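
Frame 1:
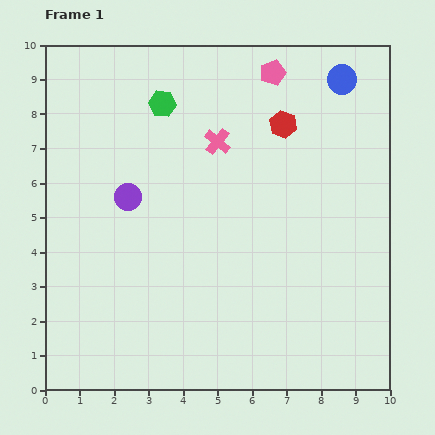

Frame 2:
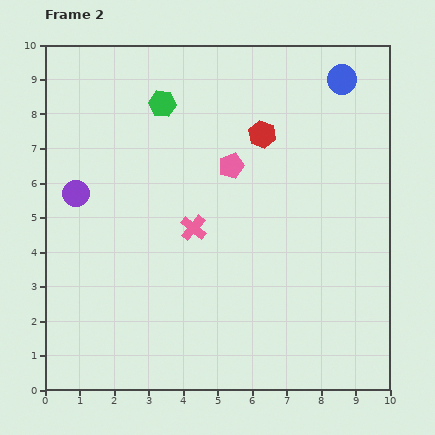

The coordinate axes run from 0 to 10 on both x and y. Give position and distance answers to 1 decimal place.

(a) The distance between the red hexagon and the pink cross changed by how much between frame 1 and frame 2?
+1.4

Distance in frame 1: 2.0. Distance in frame 2: 3.4.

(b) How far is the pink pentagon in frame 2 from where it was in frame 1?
3.0

The pink pentagon moved from (6.6, 9.2) to (5.4, 6.5), a distance of √(1.2² + 2.7²) ≈ 3.0.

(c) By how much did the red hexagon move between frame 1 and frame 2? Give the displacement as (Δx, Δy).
(-0.6, -0.3)

The red hexagon was at (6.9, 7.7) in frame 1 and (6.3, 7.4) in frame 2.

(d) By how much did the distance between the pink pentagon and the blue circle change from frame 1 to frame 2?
+2.1

Distance in frame 1: 2.0. Distance in frame 2: 4.1.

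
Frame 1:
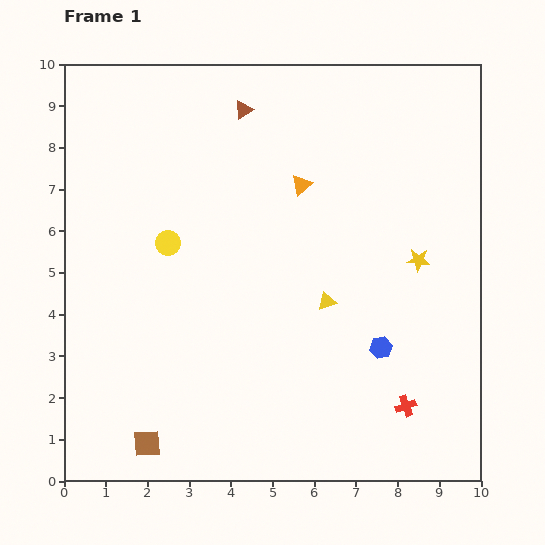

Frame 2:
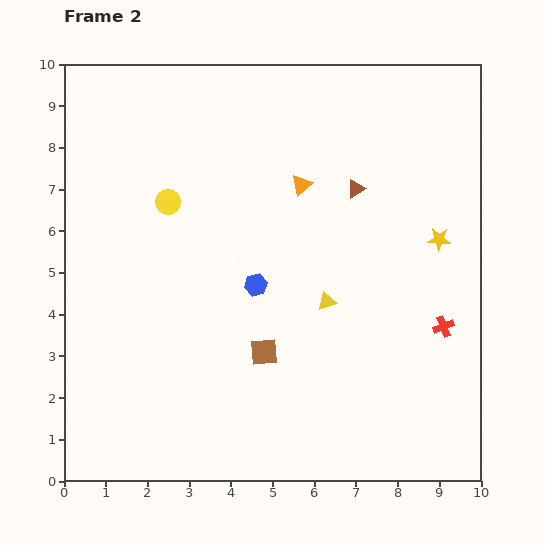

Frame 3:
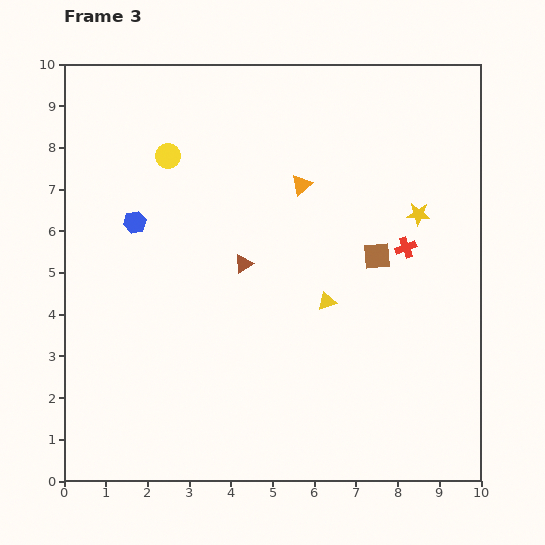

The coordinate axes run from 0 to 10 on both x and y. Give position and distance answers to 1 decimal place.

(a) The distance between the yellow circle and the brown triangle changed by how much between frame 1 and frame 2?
+0.8

Distance in frame 1: 3.7. Distance in frame 2: 4.5.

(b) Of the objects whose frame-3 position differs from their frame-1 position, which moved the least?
the yellow star

(moved 1.1)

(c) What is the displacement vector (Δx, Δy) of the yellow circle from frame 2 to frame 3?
(0.0, 1.1)

The yellow circle was at (2.5, 6.7) in frame 2 and (2.5, 7.8) in frame 3.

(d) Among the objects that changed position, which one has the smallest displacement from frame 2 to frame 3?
the yellow star

(moved 0.8)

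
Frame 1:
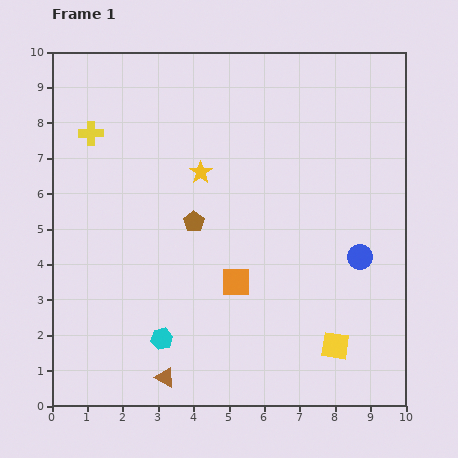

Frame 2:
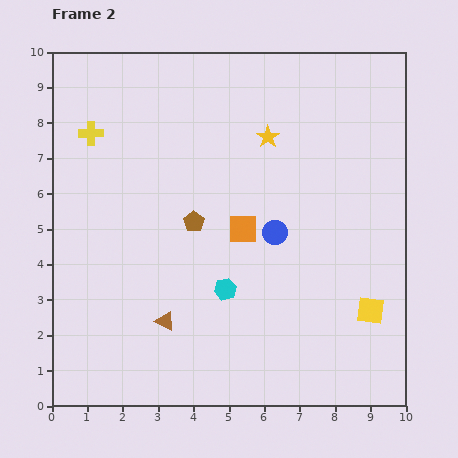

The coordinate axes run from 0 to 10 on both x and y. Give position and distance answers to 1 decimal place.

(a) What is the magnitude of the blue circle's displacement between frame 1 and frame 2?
2.5

The blue circle moved from (8.7, 4.2) to (6.3, 4.9), a distance of √(2.4² + 0.7²) ≈ 2.5.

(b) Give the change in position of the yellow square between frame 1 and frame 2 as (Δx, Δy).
(1.0, 1.0)

The yellow square was at (8.0, 1.7) in frame 1 and (9.0, 2.7) in frame 2.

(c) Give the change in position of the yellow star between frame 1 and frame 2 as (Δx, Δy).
(1.9, 1.0)

The yellow star was at (4.2, 6.6) in frame 1 and (6.1, 7.6) in frame 2.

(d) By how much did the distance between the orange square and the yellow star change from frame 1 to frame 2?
-0.6

Distance in frame 1: 3.3. Distance in frame 2: 2.7.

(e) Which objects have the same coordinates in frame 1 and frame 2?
the brown pentagon, the yellow cross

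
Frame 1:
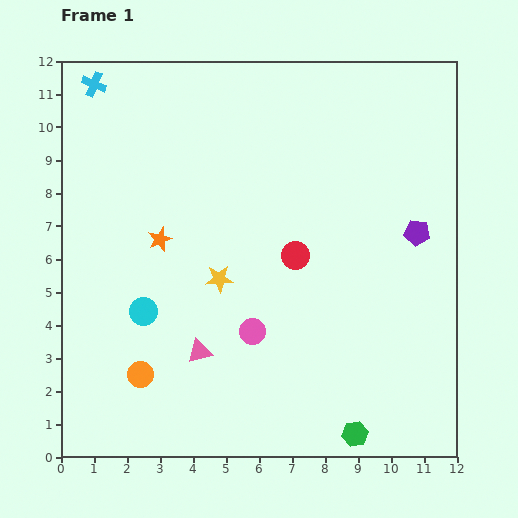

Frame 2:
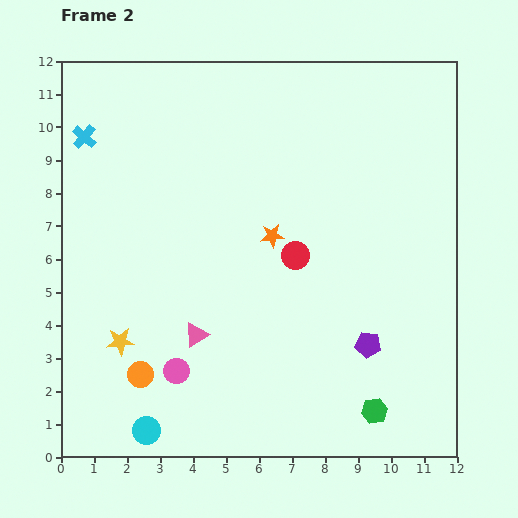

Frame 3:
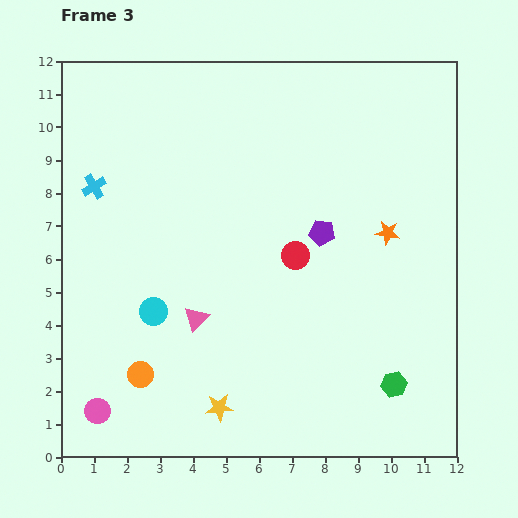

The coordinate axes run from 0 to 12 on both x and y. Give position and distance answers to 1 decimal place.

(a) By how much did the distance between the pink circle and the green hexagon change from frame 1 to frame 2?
+1.7

Distance in frame 1: 4.4. Distance in frame 2: 6.1.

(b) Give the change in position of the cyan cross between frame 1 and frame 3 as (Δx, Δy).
(0.0, -3.1)

The cyan cross was at (1.0, 11.3) in frame 1 and (1.0, 8.2) in frame 3.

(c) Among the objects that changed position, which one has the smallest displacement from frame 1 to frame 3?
the cyan circle

(moved 0.3)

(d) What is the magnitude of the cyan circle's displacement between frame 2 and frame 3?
3.6

The cyan circle moved from (2.6, 0.8) to (2.8, 4.4), a distance of √(0.2² + 3.6²) ≈ 3.6.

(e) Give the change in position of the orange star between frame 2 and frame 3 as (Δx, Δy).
(3.5, 0.1)

The orange star was at (6.4, 6.7) in frame 2 and (9.9, 6.8) in frame 3.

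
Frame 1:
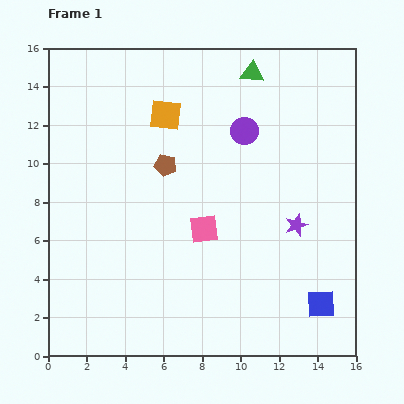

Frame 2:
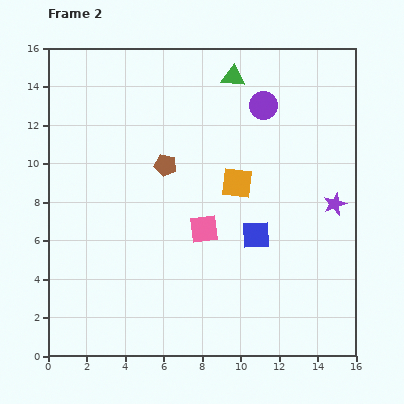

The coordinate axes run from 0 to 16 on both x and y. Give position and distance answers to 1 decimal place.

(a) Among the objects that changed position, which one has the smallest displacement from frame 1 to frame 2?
the green triangle

(moved 1.0)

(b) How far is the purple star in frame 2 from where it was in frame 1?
2.3

The purple star moved from (12.9, 6.8) to (14.9, 7.9), a distance of √(2.0² + 1.1²) ≈ 2.3.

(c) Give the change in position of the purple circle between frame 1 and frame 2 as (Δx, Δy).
(1.0, 1.3)

The purple circle was at (10.2, 11.7) in frame 1 and (11.2, 13.0) in frame 2.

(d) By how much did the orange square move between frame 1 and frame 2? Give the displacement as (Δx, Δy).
(3.7, -3.5)

The orange square was at (6.1, 12.5) in frame 1 and (9.8, 9.0) in frame 2.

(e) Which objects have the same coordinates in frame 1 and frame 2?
the brown pentagon, the pink square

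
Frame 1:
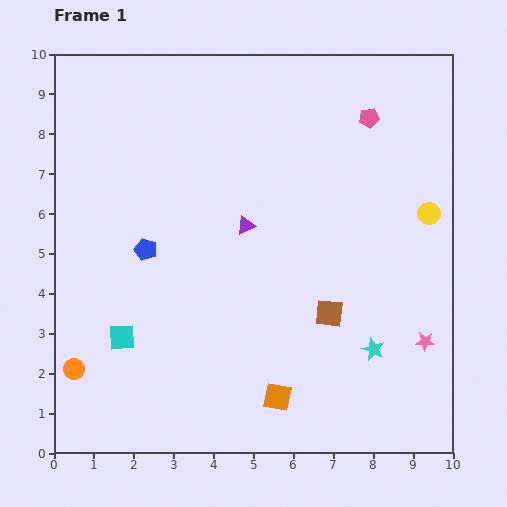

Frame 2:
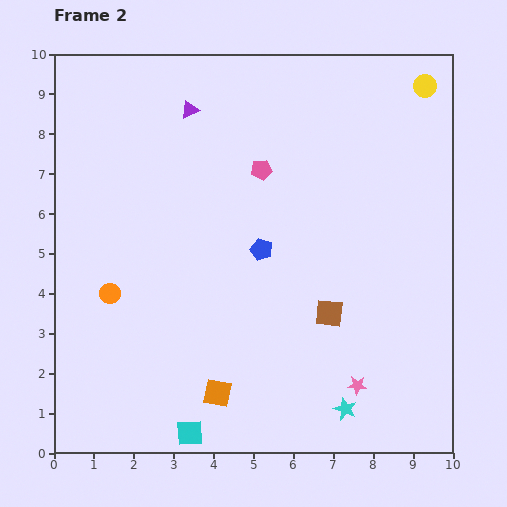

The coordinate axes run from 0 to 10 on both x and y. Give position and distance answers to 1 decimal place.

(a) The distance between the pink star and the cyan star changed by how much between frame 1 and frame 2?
-0.6

Distance in frame 1: 1.3. Distance in frame 2: 0.7.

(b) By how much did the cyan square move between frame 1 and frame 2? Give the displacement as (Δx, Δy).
(1.7, -2.4)

The cyan square was at (1.7, 2.9) in frame 1 and (3.4, 0.5) in frame 2.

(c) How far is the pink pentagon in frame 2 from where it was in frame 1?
3.0

The pink pentagon moved from (7.9, 8.4) to (5.2, 7.1), a distance of √(2.7² + 1.3²) ≈ 3.0.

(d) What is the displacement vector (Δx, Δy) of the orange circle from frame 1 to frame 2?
(0.9, 1.9)

The orange circle was at (0.5, 2.1) in frame 1 and (1.4, 4.0) in frame 2.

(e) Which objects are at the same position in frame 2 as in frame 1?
the brown square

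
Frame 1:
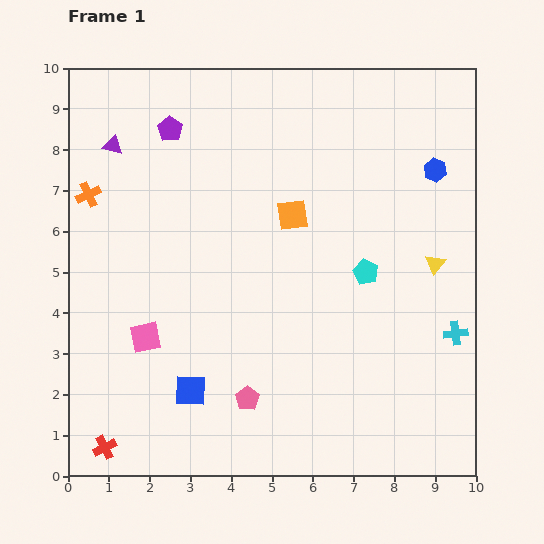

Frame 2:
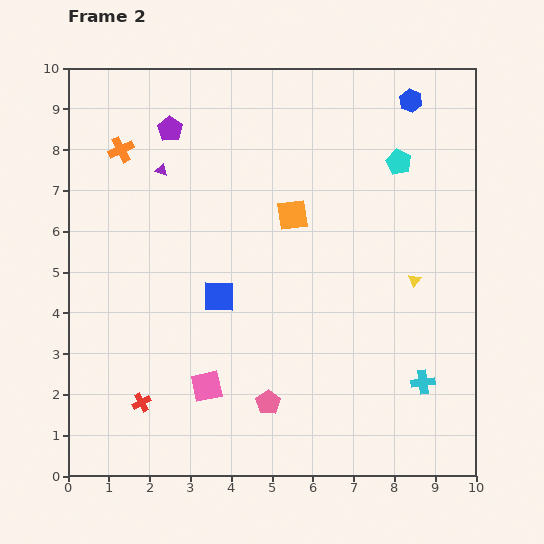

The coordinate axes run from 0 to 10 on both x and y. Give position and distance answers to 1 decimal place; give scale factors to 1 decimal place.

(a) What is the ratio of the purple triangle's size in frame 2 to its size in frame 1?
0.6×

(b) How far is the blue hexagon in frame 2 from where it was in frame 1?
1.8

The blue hexagon moved from (9.0, 7.5) to (8.4, 9.2), a distance of √(0.6² + 1.7²) ≈ 1.8.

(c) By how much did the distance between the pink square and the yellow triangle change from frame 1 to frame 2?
-1.6

Distance in frame 1: 7.3. Distance in frame 2: 5.7.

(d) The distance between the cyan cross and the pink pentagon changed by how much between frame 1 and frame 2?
-1.5

Distance in frame 1: 5.3. Distance in frame 2: 3.8.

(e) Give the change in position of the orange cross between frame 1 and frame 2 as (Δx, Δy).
(0.8, 1.1)

The orange cross was at (0.5, 6.9) in frame 1 and (1.3, 8.0) in frame 2.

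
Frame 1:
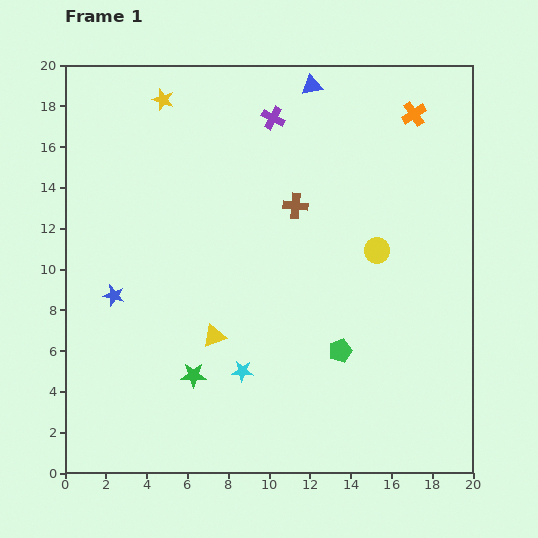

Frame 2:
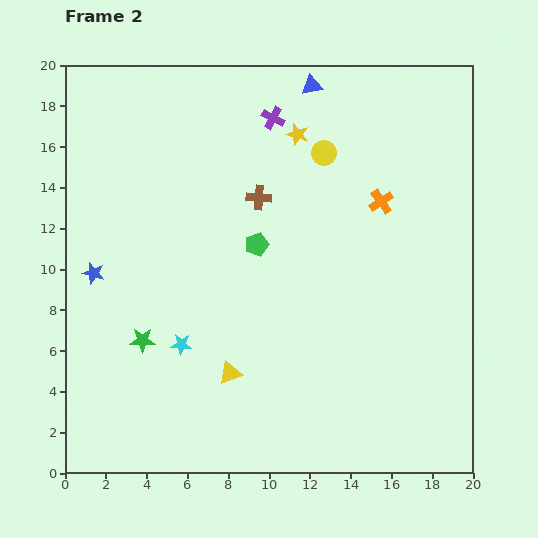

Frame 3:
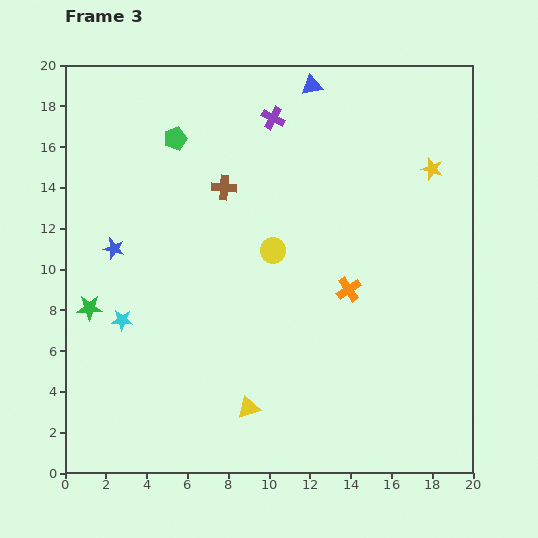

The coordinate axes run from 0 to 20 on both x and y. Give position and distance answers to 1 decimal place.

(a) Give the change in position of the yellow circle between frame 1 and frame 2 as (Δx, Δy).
(-2.6, 4.8)

The yellow circle was at (15.3, 10.9) in frame 1 and (12.7, 15.7) in frame 2.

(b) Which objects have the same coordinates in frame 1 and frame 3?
the blue triangle, the purple cross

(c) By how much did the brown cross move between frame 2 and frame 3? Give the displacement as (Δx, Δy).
(-1.7, 0.5)

The brown cross was at (9.5, 13.5) in frame 2 and (7.8, 14.0) in frame 3.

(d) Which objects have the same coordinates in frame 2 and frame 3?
the blue triangle, the purple cross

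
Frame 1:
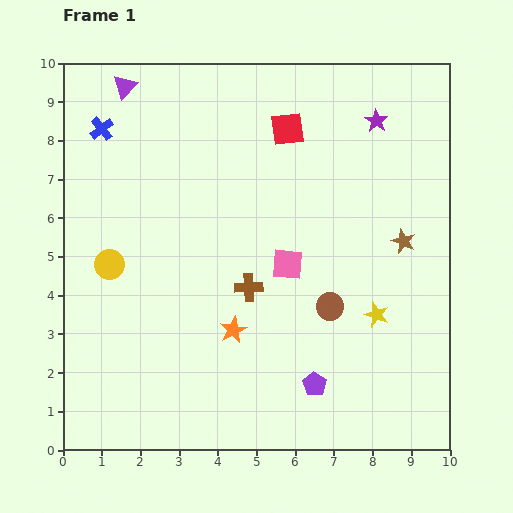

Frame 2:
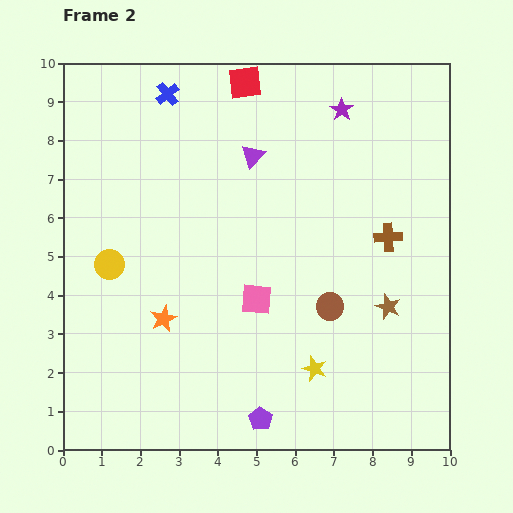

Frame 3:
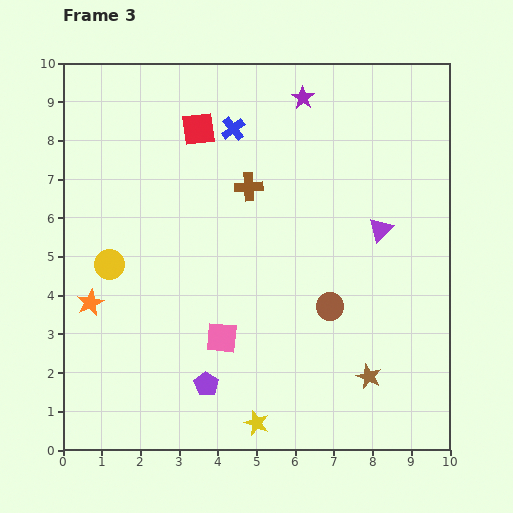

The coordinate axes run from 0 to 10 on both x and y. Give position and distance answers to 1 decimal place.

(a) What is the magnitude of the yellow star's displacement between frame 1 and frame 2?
2.1

The yellow star moved from (8.1, 3.5) to (6.5, 2.1), a distance of √(1.6² + 1.4²) ≈ 2.1.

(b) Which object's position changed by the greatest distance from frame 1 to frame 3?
the purple triangle

(moved 7.6; next 4.2)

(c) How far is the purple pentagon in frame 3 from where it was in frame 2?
1.7

The purple pentagon moved from (5.1, 0.8) to (3.7, 1.7), a distance of √(1.4² + 0.9²) ≈ 1.7.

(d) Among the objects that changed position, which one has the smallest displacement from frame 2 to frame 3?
the purple star

(moved 1.0)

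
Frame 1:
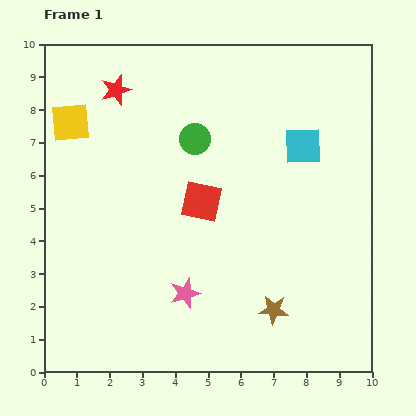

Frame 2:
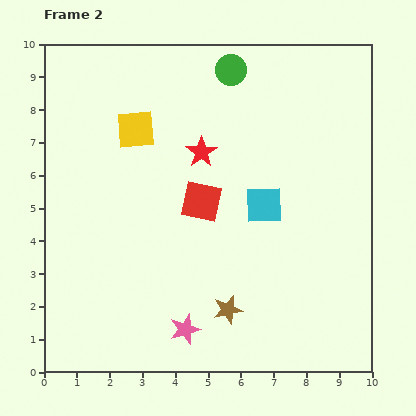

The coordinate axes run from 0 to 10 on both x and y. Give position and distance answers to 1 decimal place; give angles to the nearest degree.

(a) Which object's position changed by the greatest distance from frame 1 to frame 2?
the red star

(moved 3.2; next 2.4)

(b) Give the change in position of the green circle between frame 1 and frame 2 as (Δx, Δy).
(1.1, 2.1)

The green circle was at (4.6, 7.1) in frame 1 and (5.7, 9.2) in frame 2.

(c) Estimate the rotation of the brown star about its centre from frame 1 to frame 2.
17° counter-clockwise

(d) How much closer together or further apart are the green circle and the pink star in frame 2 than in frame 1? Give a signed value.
+3.3

Distance in frame 1: 4.7. Distance in frame 2: 8.0.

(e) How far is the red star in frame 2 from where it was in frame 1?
3.2

The red star moved from (2.2, 8.6) to (4.8, 6.7), a distance of √(2.6² + 1.9²) ≈ 3.2.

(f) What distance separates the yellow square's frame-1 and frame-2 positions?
2.0

The yellow square moved from (0.8, 7.6) to (2.8, 7.4), a distance of √(2.0² + 0.2²) ≈ 2.0.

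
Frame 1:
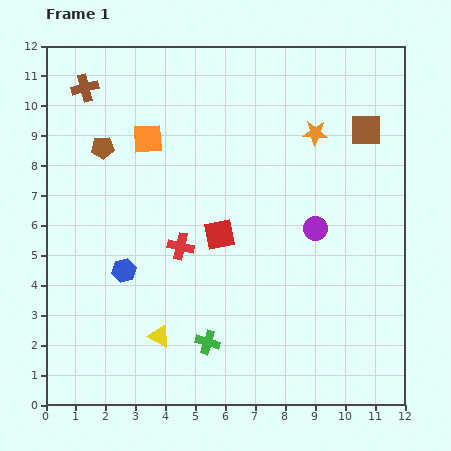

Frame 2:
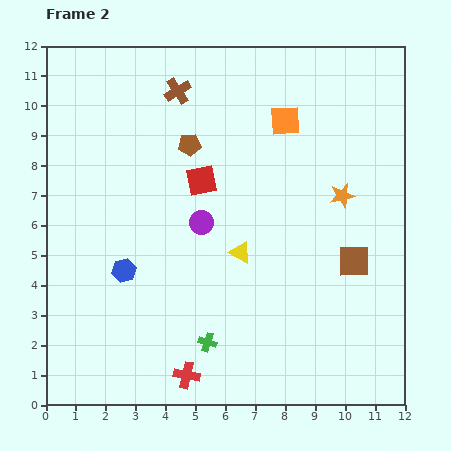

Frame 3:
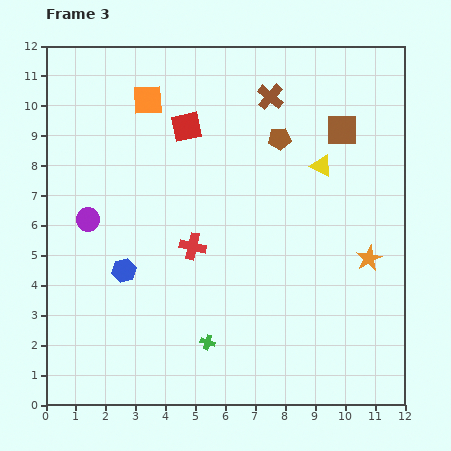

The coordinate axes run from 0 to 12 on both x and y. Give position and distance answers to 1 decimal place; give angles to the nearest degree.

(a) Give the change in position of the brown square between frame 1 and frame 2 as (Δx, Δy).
(-0.4, -4.4)

The brown square was at (10.7, 9.2) in frame 1 and (10.3, 4.8) in frame 2.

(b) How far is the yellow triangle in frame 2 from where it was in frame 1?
3.9

The yellow triangle moved from (3.8, 2.3) to (6.5, 5.1), a distance of √(2.7² + 2.8²) ≈ 3.9.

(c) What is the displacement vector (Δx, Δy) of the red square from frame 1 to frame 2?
(-0.6, 1.8)

The red square was at (5.8, 5.7) in frame 1 and (5.2, 7.5) in frame 2.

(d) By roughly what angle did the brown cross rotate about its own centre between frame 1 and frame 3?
36° counter-clockwise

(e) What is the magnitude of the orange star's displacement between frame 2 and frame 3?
2.3

The orange star moved from (9.9, 7.0) to (10.8, 4.9), a distance of √(0.9² + 2.1²) ≈ 2.3.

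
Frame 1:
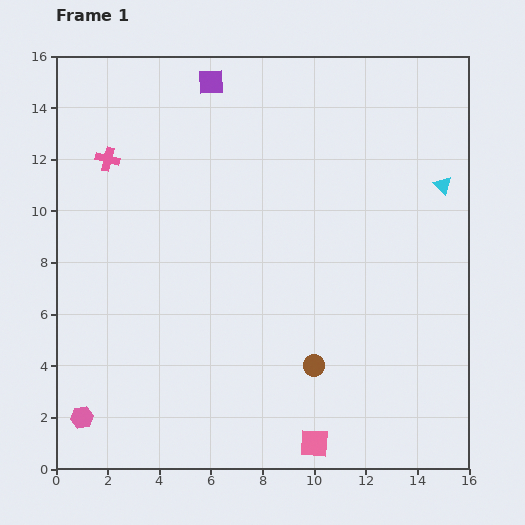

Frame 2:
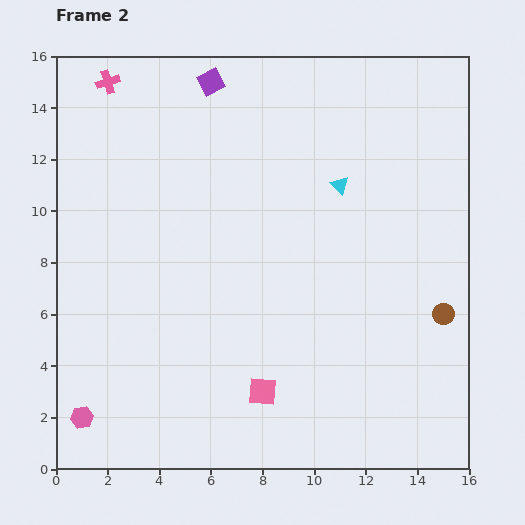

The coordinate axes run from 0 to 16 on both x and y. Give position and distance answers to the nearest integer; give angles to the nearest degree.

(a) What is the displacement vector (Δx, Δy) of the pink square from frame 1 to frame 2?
(-2, 2)

The pink square was at (10, 1) in frame 1 and (8, 3) in frame 2.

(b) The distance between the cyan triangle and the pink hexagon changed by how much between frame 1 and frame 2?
-4

Distance in frame 1: 17. Distance in frame 2: 13.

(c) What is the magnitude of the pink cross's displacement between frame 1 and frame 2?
3

The pink cross moved from (2, 12) to (2, 15), a distance of √(0² + 3²) ≈ 3.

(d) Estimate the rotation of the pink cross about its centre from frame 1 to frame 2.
32° counter-clockwise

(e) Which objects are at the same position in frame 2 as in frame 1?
the purple square, the pink hexagon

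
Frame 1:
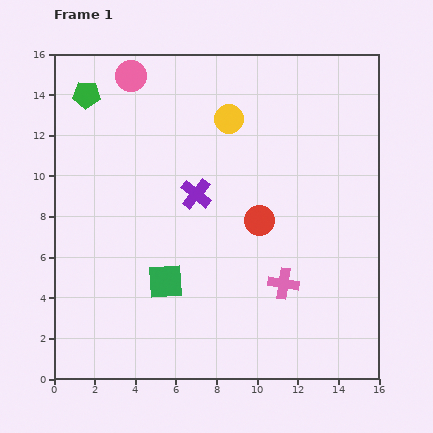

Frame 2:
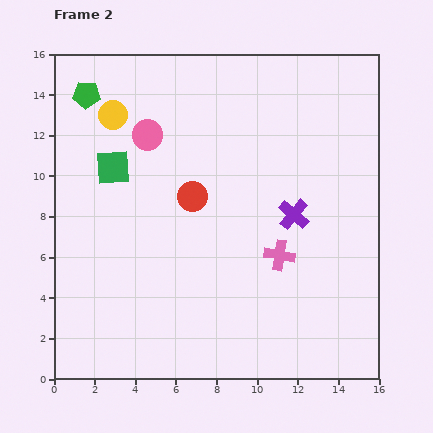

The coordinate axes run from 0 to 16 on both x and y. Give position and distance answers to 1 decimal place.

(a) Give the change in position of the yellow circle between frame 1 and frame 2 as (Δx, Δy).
(-5.7, 0.2)

The yellow circle was at (8.6, 12.8) in frame 1 and (2.9, 13.0) in frame 2.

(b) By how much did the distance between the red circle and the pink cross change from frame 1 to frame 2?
+1.9

Distance in frame 1: 3.3. Distance in frame 2: 5.2.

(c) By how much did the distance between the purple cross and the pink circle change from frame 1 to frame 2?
+1.6

Distance in frame 1: 6.6. Distance in frame 2: 8.2.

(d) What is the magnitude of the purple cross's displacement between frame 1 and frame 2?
4.9

The purple cross moved from (7.0, 9.1) to (11.8, 8.1), a distance of √(4.8² + 1.0²) ≈ 4.9.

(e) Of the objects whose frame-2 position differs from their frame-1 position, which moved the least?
the pink cross

(moved 1.4)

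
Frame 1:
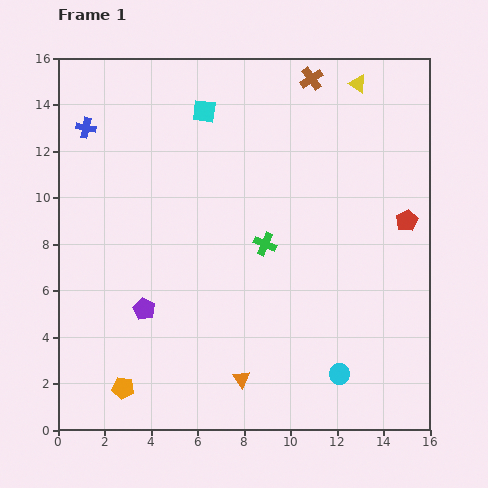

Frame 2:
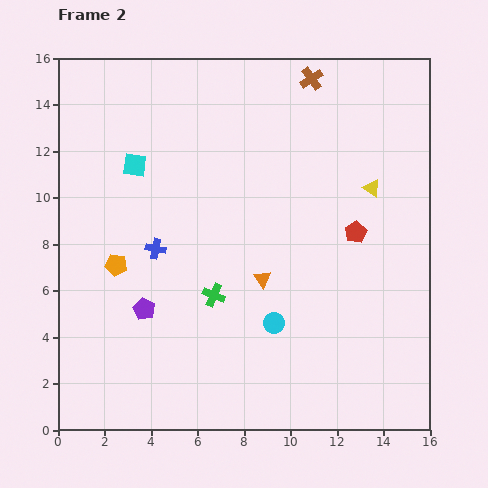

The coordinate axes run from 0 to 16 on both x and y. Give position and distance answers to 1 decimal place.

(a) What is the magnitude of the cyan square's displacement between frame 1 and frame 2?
3.8

The cyan square moved from (6.3, 13.7) to (3.3, 11.4), a distance of √(3.0² + 2.3²) ≈ 3.8.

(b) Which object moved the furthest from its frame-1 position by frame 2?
the blue cross

(moved 6.0; next 5.3)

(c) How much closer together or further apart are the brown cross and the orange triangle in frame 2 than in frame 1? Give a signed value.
-4.3

Distance in frame 1: 13.2. Distance in frame 2: 8.9.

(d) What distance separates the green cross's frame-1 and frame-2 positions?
3.1

The green cross moved from (8.9, 8.0) to (6.7, 5.8), a distance of √(2.2² + 2.2²) ≈ 3.1.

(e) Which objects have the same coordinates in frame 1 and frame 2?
the purple pentagon, the brown cross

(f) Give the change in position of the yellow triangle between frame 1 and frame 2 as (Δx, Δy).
(0.6, -4.5)

The yellow triangle was at (12.9, 14.9) in frame 1 and (13.5, 10.4) in frame 2.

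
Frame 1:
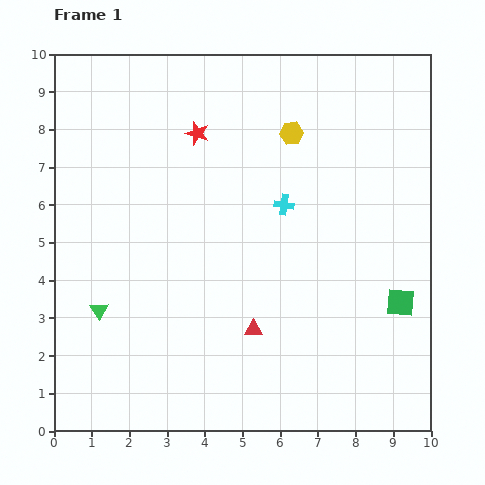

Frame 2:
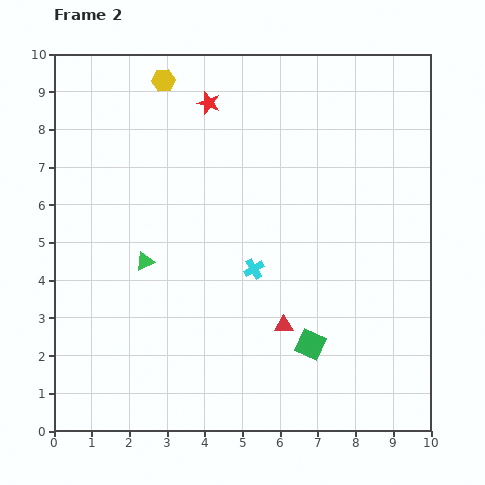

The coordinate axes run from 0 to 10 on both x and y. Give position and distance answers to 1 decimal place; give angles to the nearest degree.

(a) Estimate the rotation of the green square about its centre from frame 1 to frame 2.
20° clockwise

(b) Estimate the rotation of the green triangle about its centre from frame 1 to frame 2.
38° clockwise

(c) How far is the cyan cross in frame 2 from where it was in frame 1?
1.9

The cyan cross moved from (6.1, 6.0) to (5.3, 4.3), a distance of √(0.8² + 1.7²) ≈ 1.9.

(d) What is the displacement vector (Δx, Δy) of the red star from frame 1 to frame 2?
(0.3, 0.8)

The red star was at (3.8, 7.9) in frame 1 and (4.1, 8.7) in frame 2.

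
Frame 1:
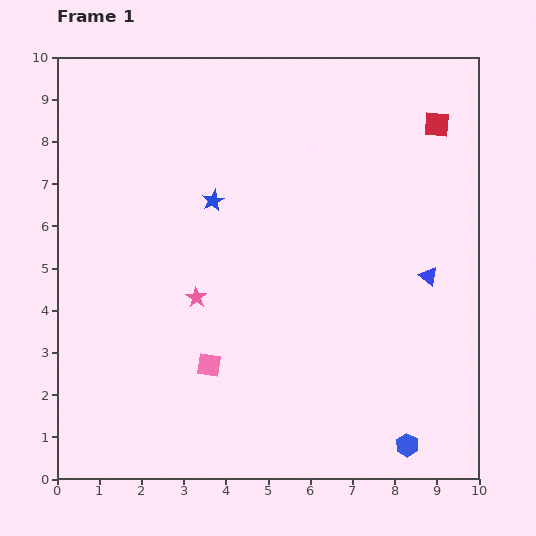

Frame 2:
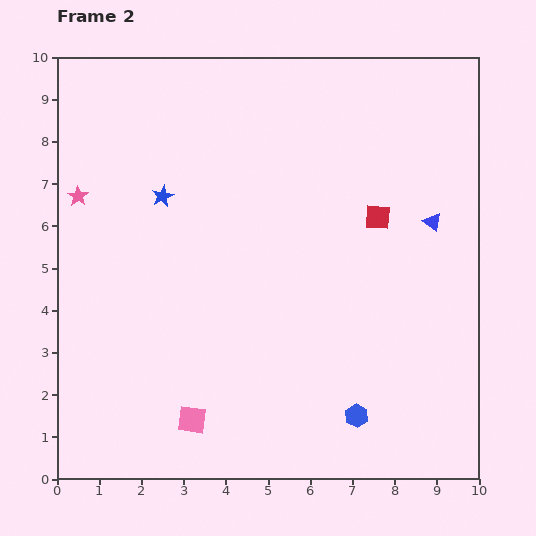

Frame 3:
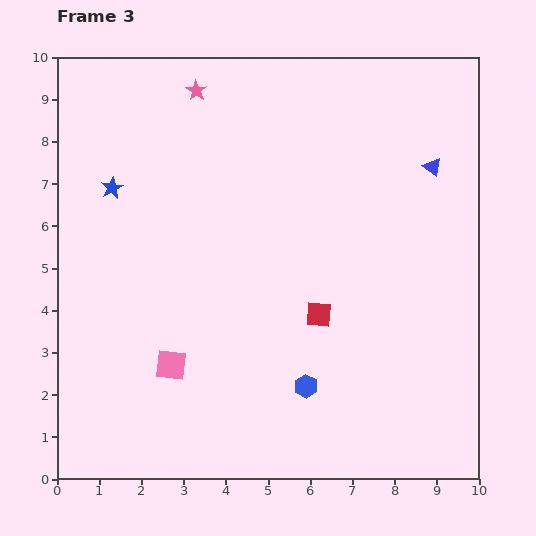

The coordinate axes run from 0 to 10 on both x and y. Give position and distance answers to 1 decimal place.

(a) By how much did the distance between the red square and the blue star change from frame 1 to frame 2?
-0.5

Distance in frame 1: 5.6. Distance in frame 2: 5.1.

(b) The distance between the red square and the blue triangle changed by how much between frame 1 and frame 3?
+0.8

Distance in frame 1: 3.6. Distance in frame 3: 4.4.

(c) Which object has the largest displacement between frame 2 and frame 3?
the pink star

(moved 3.8; next 2.7)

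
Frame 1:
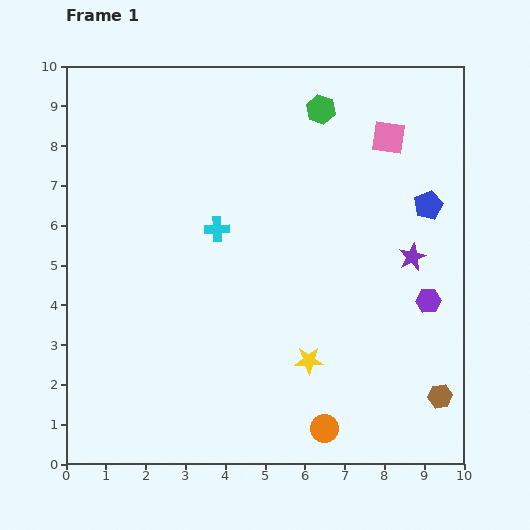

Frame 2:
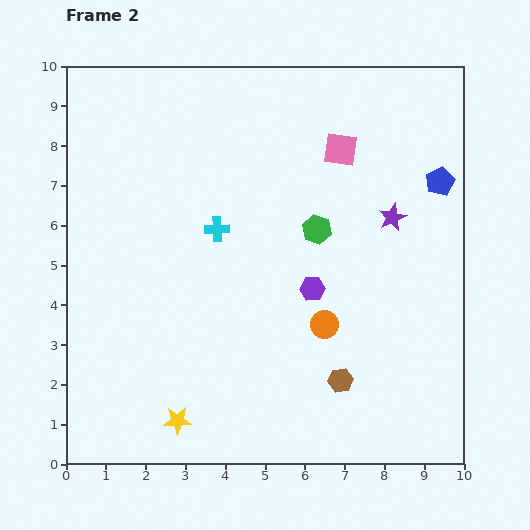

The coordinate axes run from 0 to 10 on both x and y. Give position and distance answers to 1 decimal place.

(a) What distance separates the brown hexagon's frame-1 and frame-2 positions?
2.5

The brown hexagon moved from (9.4, 1.7) to (6.9, 2.1), a distance of √(2.5² + 0.4²) ≈ 2.5.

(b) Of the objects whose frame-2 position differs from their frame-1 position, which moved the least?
the blue pentagon

(moved 0.7)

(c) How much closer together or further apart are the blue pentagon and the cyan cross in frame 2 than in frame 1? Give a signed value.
+0.4

Distance in frame 1: 5.3. Distance in frame 2: 5.7.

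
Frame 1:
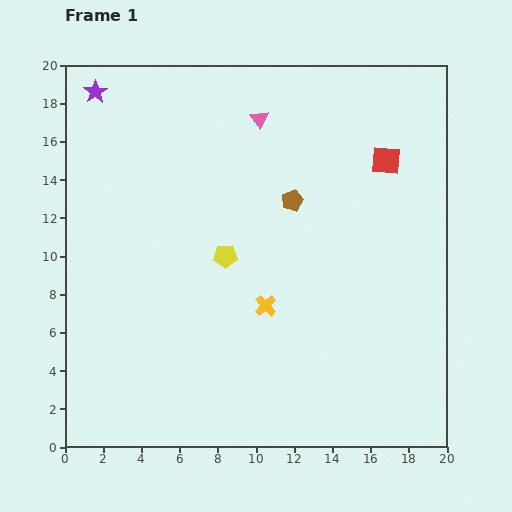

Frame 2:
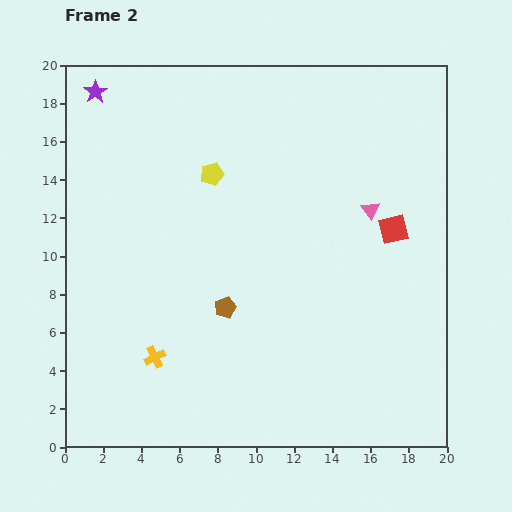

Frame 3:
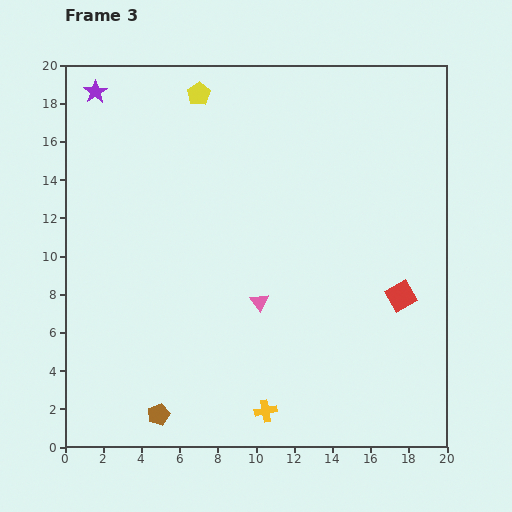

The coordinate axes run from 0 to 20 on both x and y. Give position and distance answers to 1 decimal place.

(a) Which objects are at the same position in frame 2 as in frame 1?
the purple star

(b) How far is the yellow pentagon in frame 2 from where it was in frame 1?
4.4

The yellow pentagon moved from (8.4, 10.0) to (7.7, 14.3), a distance of √(0.7² + 4.3²) ≈ 4.4.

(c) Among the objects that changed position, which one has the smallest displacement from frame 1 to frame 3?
the yellow cross

(moved 5.5)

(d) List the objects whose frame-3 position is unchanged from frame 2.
the purple star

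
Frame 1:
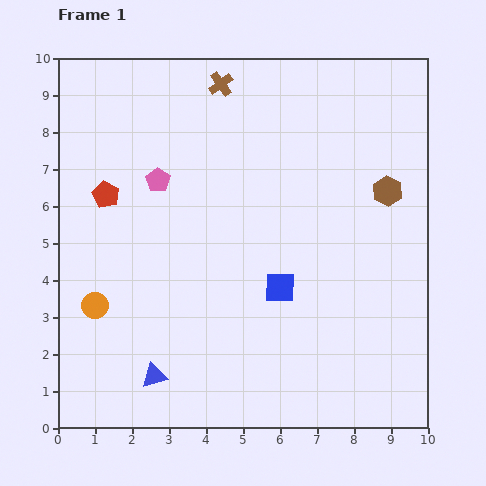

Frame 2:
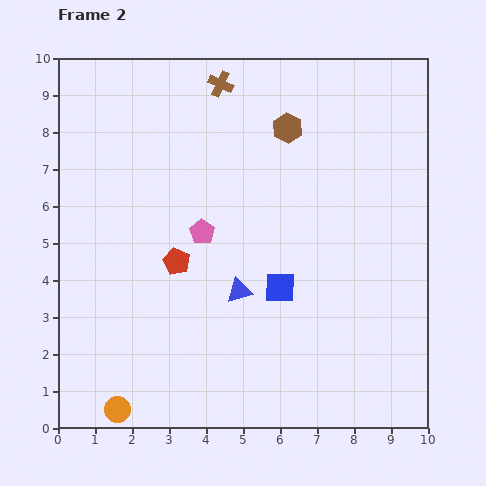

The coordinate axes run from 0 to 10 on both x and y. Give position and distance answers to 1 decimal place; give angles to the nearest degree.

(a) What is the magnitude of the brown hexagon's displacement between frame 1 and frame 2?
3.2

The brown hexagon moved from (8.9, 6.4) to (6.2, 8.1), a distance of √(2.7² + 1.7²) ≈ 3.2.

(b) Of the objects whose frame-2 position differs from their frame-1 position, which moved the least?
the pink pentagon

(moved 1.8)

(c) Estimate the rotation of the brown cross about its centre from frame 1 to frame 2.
29° counter-clockwise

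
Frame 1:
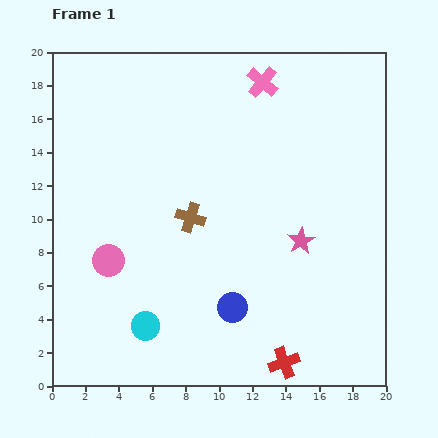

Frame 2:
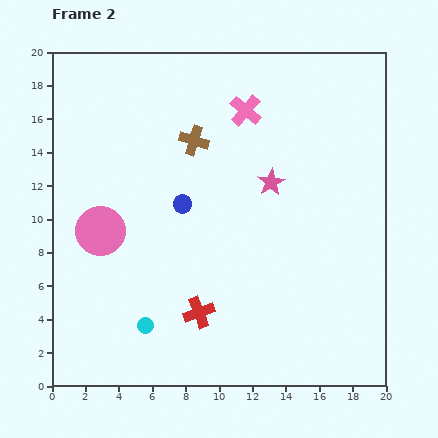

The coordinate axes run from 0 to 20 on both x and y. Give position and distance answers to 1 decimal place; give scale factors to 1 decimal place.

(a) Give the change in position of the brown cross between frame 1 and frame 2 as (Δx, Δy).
(0.2, 4.6)

The brown cross was at (8.3, 10.1) in frame 1 and (8.5, 14.7) in frame 2.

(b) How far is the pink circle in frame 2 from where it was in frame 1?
1.9

The pink circle moved from (3.4, 7.5) to (2.9, 9.3), a distance of √(0.5² + 1.8²) ≈ 1.9.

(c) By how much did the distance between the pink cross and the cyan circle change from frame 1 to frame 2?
-2.0

Distance in frame 1: 16.2. Distance in frame 2: 14.2.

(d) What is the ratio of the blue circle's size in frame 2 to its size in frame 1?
0.6×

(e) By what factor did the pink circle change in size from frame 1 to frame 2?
1.5×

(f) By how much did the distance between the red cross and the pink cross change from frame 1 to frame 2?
-4.5

Distance in frame 1: 16.9. Distance in frame 2: 12.4.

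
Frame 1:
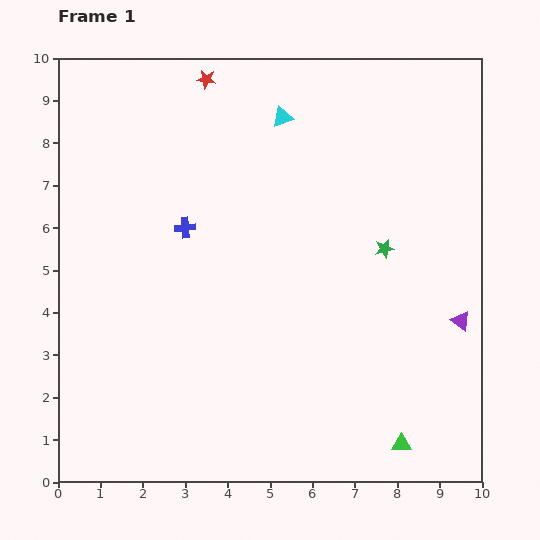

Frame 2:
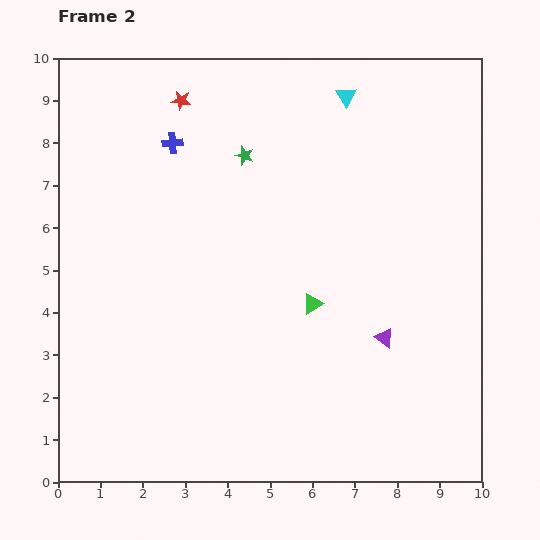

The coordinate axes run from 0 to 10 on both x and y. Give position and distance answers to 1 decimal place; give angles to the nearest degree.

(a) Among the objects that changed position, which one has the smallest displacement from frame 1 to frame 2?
the red star

(moved 0.8)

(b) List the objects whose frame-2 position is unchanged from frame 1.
none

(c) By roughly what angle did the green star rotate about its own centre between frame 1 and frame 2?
31° clockwise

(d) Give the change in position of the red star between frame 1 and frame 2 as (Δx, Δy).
(-0.6, -0.5)

The red star was at (3.5, 9.5) in frame 1 and (2.9, 9.0) in frame 2.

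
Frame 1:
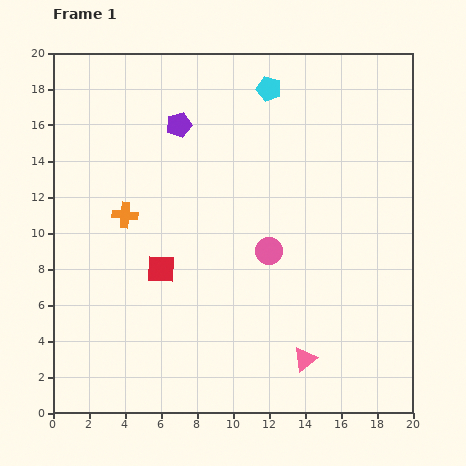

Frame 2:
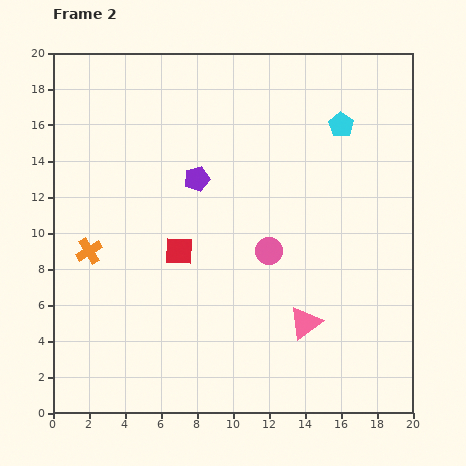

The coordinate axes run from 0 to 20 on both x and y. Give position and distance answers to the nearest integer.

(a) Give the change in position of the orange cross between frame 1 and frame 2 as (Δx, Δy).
(-2, -2)

The orange cross was at (4, 11) in frame 1 and (2, 9) in frame 2.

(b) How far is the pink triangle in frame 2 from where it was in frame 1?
2

The pink triangle moved from (14, 3) to (14, 5), a distance of √(0² + 2²) ≈ 2.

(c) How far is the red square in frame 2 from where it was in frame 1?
1

The red square moved from (6, 8) to (7, 9), a distance of √(1² + 1²) ≈ 1.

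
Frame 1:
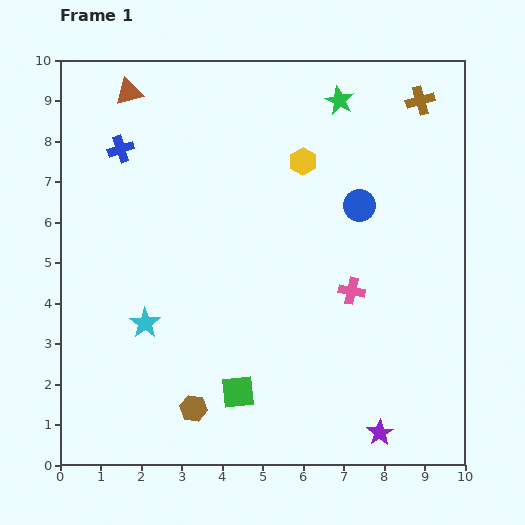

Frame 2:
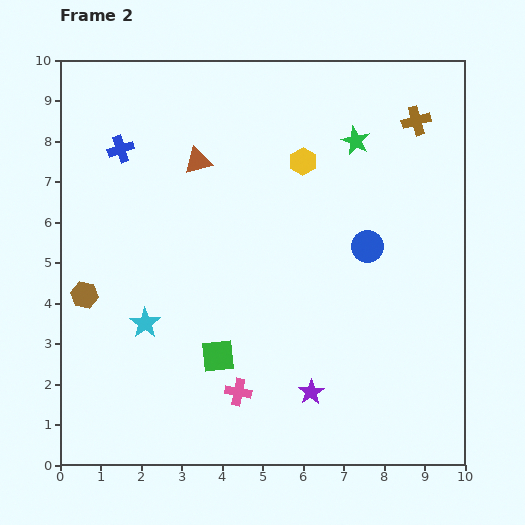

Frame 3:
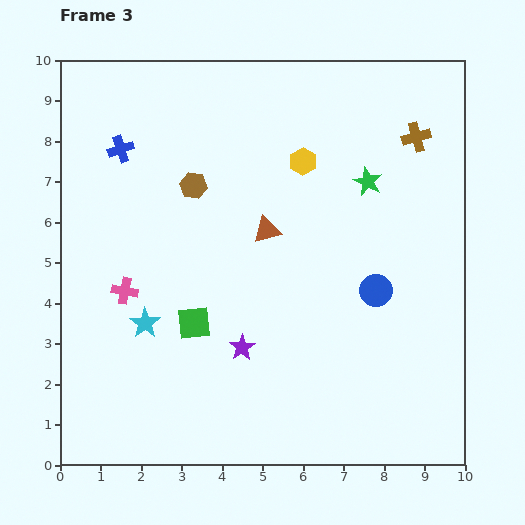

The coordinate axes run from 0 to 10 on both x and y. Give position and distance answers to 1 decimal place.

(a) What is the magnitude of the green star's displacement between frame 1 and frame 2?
1.1

The green star moved from (6.9, 9.0) to (7.3, 8.0), a distance of √(0.4² + 1.0²) ≈ 1.1.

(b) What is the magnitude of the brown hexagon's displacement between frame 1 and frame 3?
5.5

The brown hexagon moved from (3.3, 1.4) to (3.3, 6.9), a distance of √(0.0² + 5.5²) ≈ 5.5.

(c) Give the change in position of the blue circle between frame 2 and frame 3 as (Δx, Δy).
(0.2, -1.1)

The blue circle was at (7.6, 5.4) in frame 2 and (7.8, 4.3) in frame 3.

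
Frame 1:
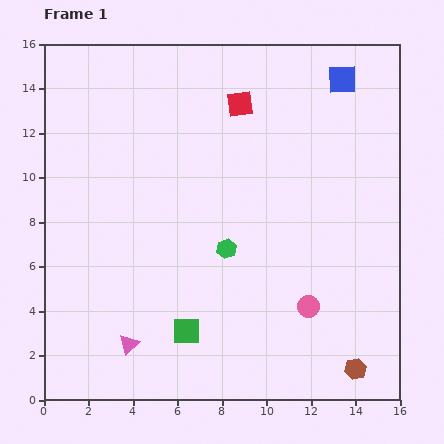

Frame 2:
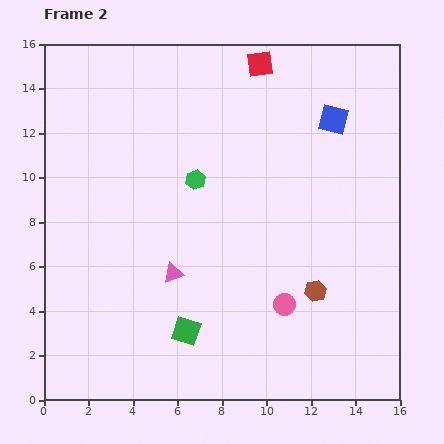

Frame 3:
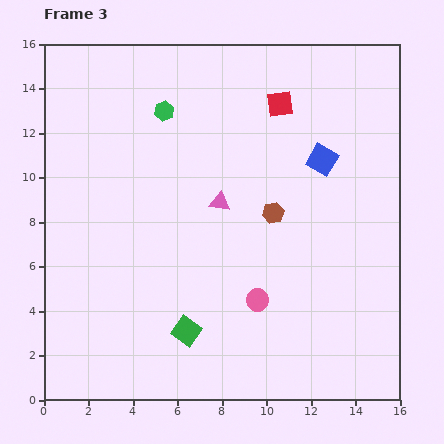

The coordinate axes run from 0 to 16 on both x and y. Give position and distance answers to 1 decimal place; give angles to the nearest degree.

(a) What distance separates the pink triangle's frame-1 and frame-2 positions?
3.8

The pink triangle moved from (3.8, 2.5) to (5.8, 5.7), a distance of √(2.0² + 3.2²) ≈ 3.8.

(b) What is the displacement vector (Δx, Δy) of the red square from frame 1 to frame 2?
(0.9, 1.8)

The red square was at (8.8, 13.3) in frame 1 and (9.7, 15.1) in frame 2.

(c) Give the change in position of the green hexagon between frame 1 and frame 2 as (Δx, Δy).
(-1.4, 3.1)

The green hexagon was at (8.2, 6.8) in frame 1 and (6.8, 9.9) in frame 2.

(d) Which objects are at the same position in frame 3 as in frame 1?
the green square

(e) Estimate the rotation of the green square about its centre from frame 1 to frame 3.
36° clockwise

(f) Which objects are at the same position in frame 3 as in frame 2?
the green square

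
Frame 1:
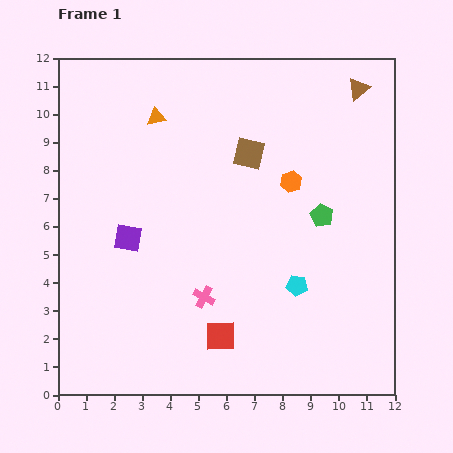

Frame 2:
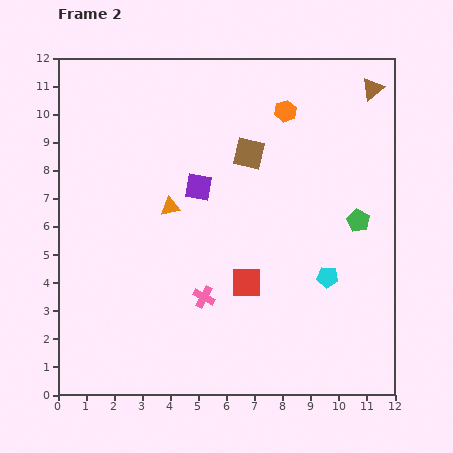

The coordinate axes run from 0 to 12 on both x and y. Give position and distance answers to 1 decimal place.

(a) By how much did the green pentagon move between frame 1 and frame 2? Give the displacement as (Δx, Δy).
(1.3, -0.2)

The green pentagon was at (9.4, 6.4) in frame 1 and (10.7, 6.2) in frame 2.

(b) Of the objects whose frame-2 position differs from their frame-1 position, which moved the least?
the brown triangle

(moved 0.5)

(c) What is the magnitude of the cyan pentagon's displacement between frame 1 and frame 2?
1.1

The cyan pentagon moved from (8.5, 3.9) to (9.6, 4.2), a distance of √(1.1² + 0.3²) ≈ 1.1.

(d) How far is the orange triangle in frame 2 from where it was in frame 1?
3.2

The orange triangle moved from (3.5, 9.9) to (4.0, 6.7), a distance of √(0.5² + 3.2²) ≈ 3.2.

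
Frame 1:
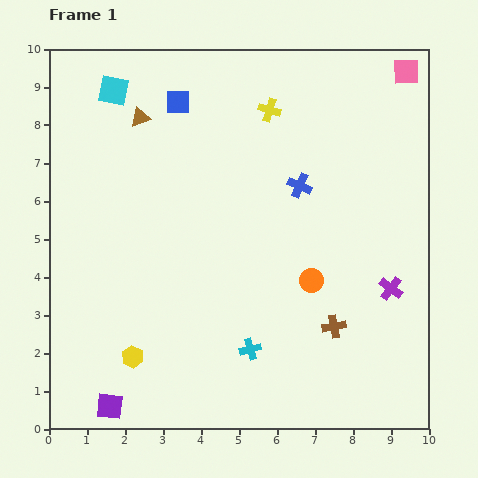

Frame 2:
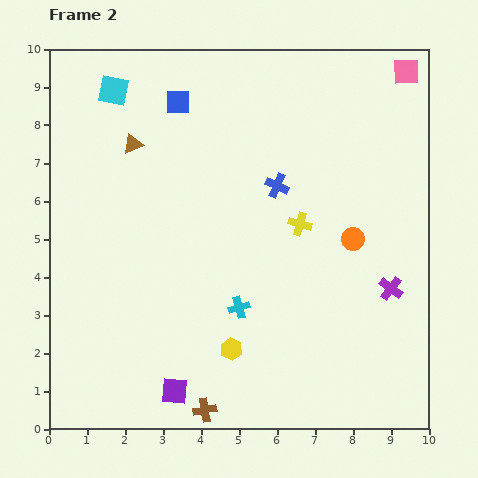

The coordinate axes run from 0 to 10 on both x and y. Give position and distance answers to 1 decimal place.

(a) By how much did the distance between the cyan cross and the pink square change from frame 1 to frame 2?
-0.8

Distance in frame 1: 8.4. Distance in frame 2: 7.6.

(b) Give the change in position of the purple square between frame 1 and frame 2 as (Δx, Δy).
(1.7, 0.4)

The purple square was at (1.6, 0.6) in frame 1 and (3.3, 1.0) in frame 2.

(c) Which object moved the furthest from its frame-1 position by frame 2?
the brown cross

(moved 4.0; next 3.1)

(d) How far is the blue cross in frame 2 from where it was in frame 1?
0.6

The blue cross moved from (6.6, 6.4) to (6.0, 6.4), a distance of √(0.6² + 0.0²) ≈ 0.6.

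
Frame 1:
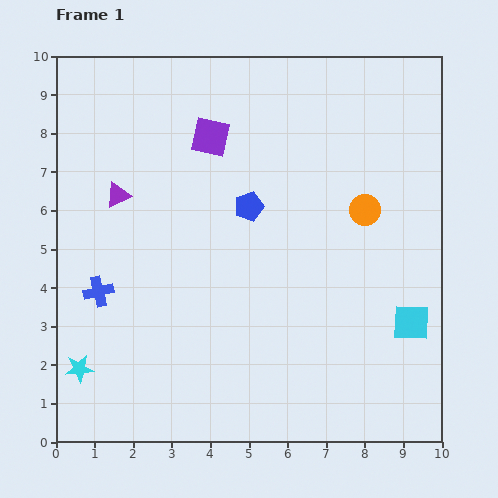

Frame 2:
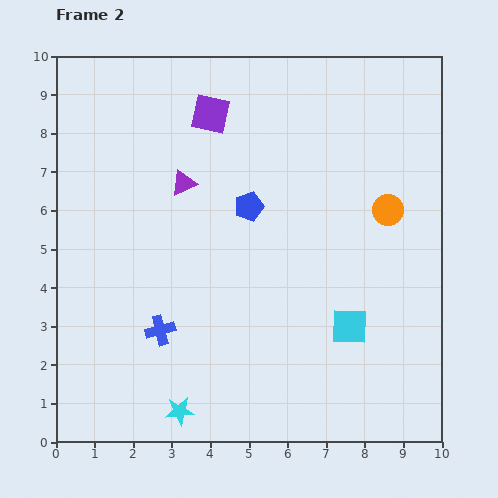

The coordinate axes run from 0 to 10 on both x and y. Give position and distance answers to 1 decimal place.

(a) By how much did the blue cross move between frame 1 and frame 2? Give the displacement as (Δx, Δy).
(1.6, -1.0)

The blue cross was at (1.1, 3.9) in frame 1 and (2.7, 2.9) in frame 2.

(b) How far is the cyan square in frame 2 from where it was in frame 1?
1.6

The cyan square moved from (9.2, 3.1) to (7.6, 3.0), a distance of √(1.6² + 0.1²) ≈ 1.6.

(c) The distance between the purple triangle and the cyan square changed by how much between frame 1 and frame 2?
-2.6

Distance in frame 1: 8.3. Distance in frame 2: 5.7.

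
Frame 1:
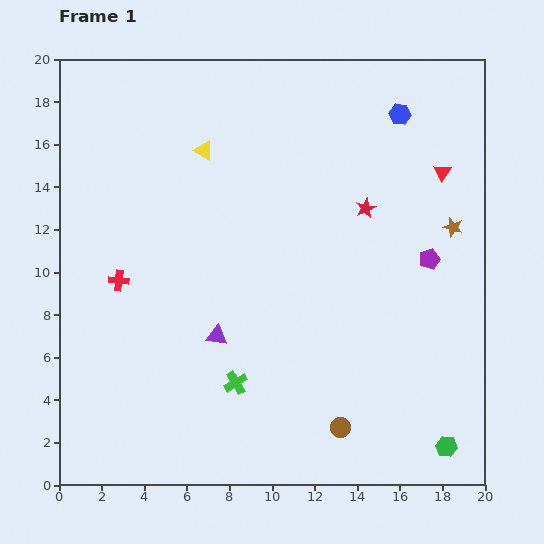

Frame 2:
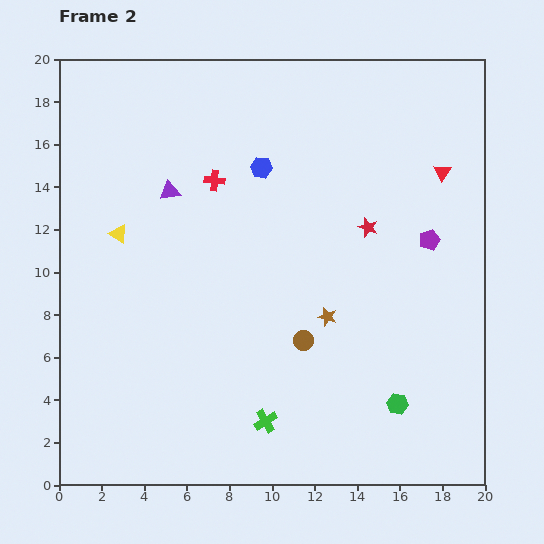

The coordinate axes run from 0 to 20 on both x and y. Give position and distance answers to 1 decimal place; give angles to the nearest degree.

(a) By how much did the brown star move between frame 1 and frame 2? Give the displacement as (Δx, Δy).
(-5.9, -4.2)

The brown star was at (18.5, 12.1) in frame 1 and (12.6, 7.9) in frame 2.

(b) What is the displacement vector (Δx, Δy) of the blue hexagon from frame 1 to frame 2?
(-6.5, -2.5)

The blue hexagon was at (16.0, 17.4) in frame 1 and (9.5, 14.9) in frame 2.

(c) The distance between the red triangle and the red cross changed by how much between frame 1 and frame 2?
-5.3

Distance in frame 1: 16.0. Distance in frame 2: 10.7.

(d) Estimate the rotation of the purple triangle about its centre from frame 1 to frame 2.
19° counter-clockwise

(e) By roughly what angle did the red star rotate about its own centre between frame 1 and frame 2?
27° counter-clockwise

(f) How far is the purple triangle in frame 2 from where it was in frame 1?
7.1

The purple triangle moved from (7.4, 7.0) to (5.2, 13.8), a distance of √(2.2² + 6.8²) ≈ 7.1.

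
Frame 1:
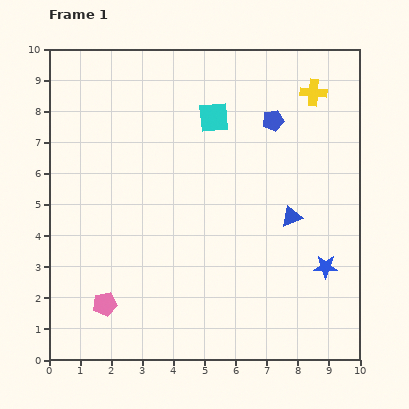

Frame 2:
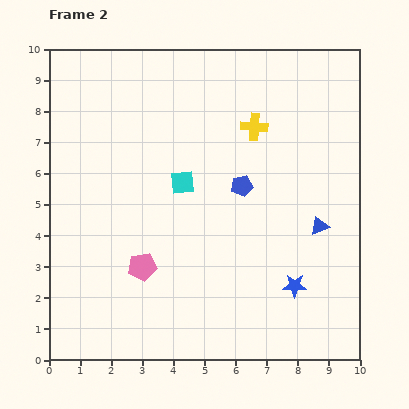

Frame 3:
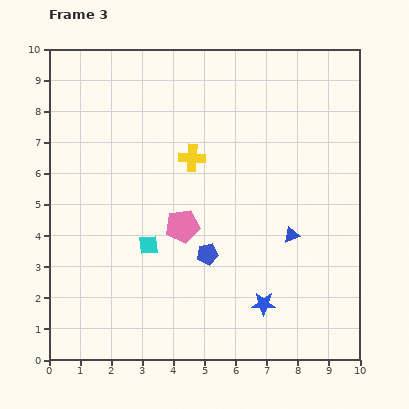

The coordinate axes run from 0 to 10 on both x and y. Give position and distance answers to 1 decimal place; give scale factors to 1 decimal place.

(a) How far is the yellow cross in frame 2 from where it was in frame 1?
2.2

The yellow cross moved from (8.5, 8.6) to (6.6, 7.5), a distance of √(1.9² + 1.1²) ≈ 2.2.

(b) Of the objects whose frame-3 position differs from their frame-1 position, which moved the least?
the blue triangle

(moved 0.6)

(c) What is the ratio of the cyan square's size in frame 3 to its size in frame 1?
0.6×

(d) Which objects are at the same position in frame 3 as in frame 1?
none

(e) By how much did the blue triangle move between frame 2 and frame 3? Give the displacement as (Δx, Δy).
(-0.9, -0.3)

The blue triangle was at (8.7, 4.3) in frame 2 and (7.8, 4.0) in frame 3.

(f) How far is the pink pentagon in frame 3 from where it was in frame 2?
1.8

The pink pentagon moved from (3.0, 3.0) to (4.3, 4.3), a distance of √(1.3² + 1.3²) ≈ 1.8.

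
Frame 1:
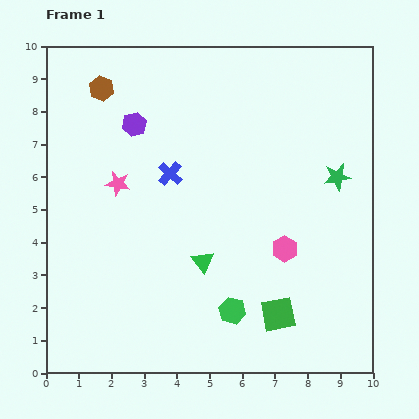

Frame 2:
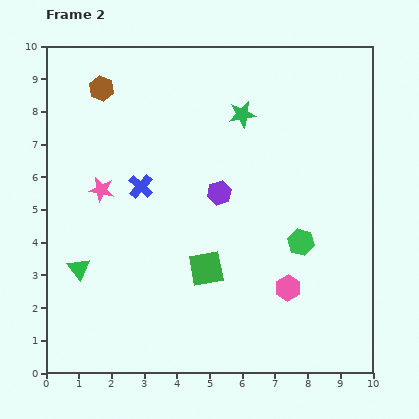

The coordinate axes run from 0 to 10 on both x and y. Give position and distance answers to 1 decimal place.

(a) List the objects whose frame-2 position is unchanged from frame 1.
the brown hexagon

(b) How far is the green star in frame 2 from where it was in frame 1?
3.5

The green star moved from (8.9, 6.0) to (6.0, 7.9), a distance of √(2.9² + 1.9²) ≈ 3.5.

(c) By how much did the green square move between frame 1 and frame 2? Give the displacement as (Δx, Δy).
(-2.2, 1.4)

The green square was at (7.1, 1.8) in frame 1 and (4.9, 3.2) in frame 2.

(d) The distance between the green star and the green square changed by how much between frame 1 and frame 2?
+0.2

Distance in frame 1: 4.6. Distance in frame 2: 4.8.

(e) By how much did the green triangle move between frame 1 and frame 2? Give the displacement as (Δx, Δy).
(-3.8, -0.2)

The green triangle was at (4.8, 3.4) in frame 1 and (1.0, 3.2) in frame 2.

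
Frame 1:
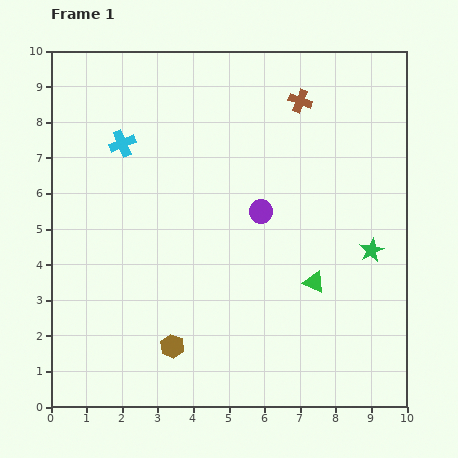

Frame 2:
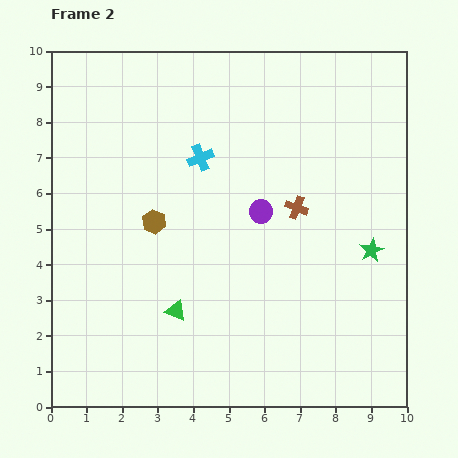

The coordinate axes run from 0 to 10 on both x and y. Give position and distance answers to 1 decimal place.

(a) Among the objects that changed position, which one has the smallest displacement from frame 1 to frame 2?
the cyan cross

(moved 2.2)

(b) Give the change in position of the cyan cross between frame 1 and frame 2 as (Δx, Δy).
(2.2, -0.4)

The cyan cross was at (2.0, 7.4) in frame 1 and (4.2, 7.0) in frame 2.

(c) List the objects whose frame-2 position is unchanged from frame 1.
the green star, the purple circle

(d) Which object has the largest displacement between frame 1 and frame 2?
the green triangle

(moved 4.0; next 3.5)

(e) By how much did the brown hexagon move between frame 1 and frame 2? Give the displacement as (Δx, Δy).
(-0.5, 3.5)

The brown hexagon was at (3.4, 1.7) in frame 1 and (2.9, 5.2) in frame 2.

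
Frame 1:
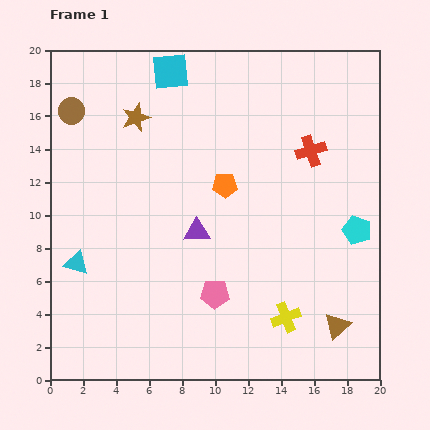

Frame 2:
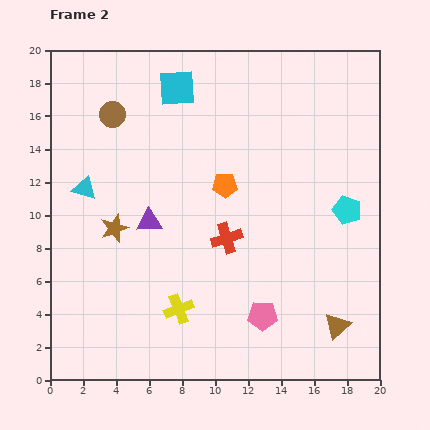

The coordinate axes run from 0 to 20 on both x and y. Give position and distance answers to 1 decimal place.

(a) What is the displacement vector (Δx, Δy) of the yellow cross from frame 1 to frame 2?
(-6.5, 0.5)

The yellow cross was at (14.3, 3.8) in frame 1 and (7.8, 4.3) in frame 2.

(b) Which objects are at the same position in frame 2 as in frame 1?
the orange pentagon, the brown triangle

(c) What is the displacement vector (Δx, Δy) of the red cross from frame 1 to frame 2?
(-5.1, -5.3)

The red cross was at (15.8, 13.9) in frame 1 and (10.7, 8.6) in frame 2.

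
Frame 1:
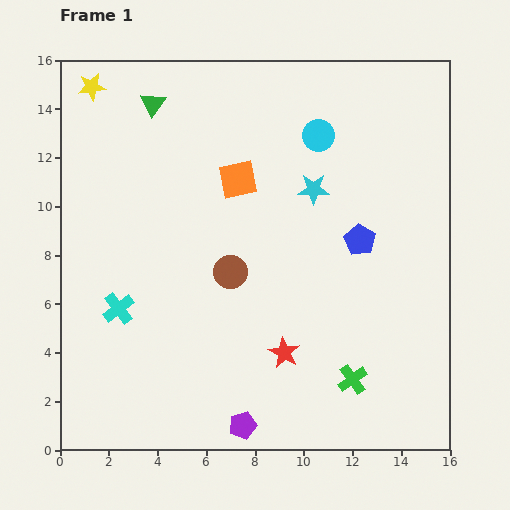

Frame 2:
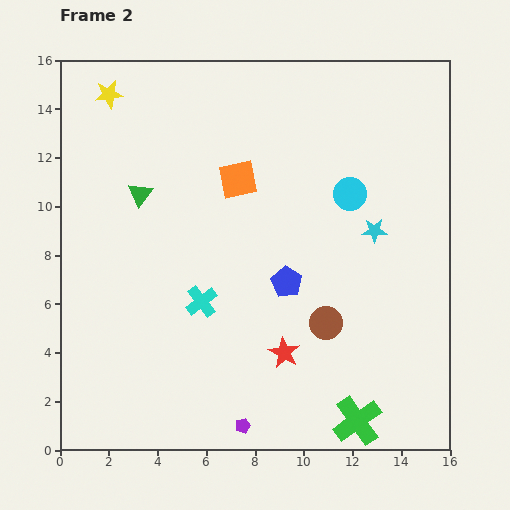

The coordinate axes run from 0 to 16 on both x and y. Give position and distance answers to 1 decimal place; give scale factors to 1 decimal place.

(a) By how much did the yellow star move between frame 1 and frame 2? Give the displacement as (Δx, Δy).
(0.7, -0.3)

The yellow star was at (1.3, 14.9) in frame 1 and (2.0, 14.6) in frame 2.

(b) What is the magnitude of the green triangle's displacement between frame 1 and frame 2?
3.7

The green triangle moved from (3.8, 14.2) to (3.3, 10.5), a distance of √(0.5² + 3.7²) ≈ 3.7.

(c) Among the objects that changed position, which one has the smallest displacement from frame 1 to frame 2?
the yellow star

(moved 0.8)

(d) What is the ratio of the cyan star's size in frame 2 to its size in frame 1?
0.8×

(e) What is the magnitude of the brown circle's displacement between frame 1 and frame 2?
4.4

The brown circle moved from (7.0, 7.3) to (10.9, 5.2), a distance of √(3.9² + 2.1²) ≈ 4.4.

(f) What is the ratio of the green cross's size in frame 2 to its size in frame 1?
1.7×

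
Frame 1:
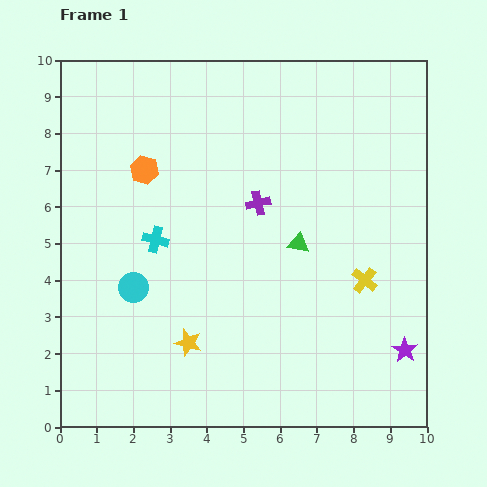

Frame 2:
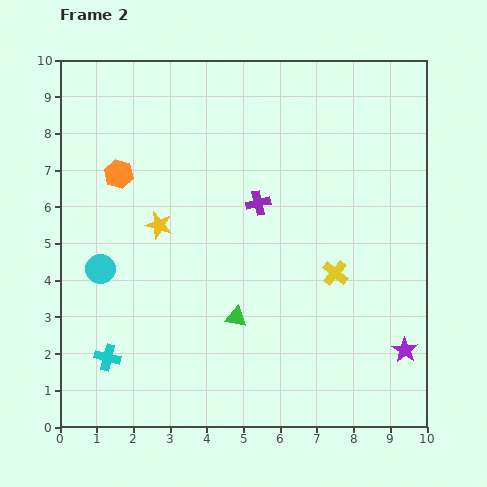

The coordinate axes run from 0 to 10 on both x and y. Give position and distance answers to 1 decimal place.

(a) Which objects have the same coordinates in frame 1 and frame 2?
the purple star, the purple cross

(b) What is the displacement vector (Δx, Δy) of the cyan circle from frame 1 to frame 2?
(-0.9, 0.5)

The cyan circle was at (2.0, 3.8) in frame 1 and (1.1, 4.3) in frame 2.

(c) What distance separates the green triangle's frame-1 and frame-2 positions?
2.6

The green triangle moved from (6.5, 5.0) to (4.8, 3.0), a distance of √(1.7² + 2.0²) ≈ 2.6.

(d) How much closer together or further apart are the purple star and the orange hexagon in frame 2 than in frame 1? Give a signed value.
+0.6

Distance in frame 1: 8.6. Distance in frame 2: 9.2.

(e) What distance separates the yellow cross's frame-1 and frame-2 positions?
0.8

The yellow cross moved from (8.3, 4.0) to (7.5, 4.2), a distance of √(0.8² + 0.2²) ≈ 0.8.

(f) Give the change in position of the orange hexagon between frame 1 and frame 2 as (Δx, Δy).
(-0.7, -0.1)

The orange hexagon was at (2.3, 7.0) in frame 1 and (1.6, 6.9) in frame 2.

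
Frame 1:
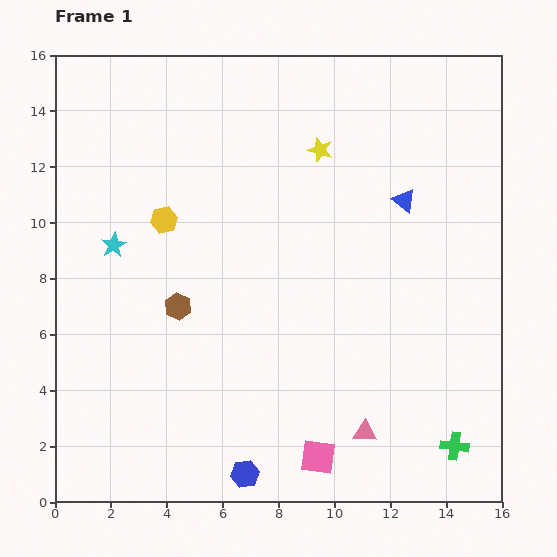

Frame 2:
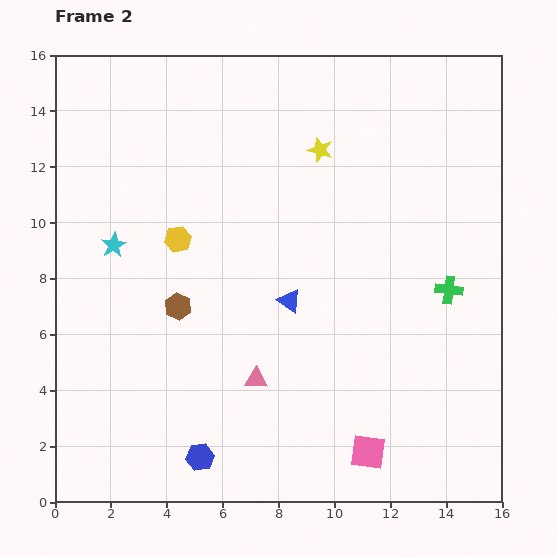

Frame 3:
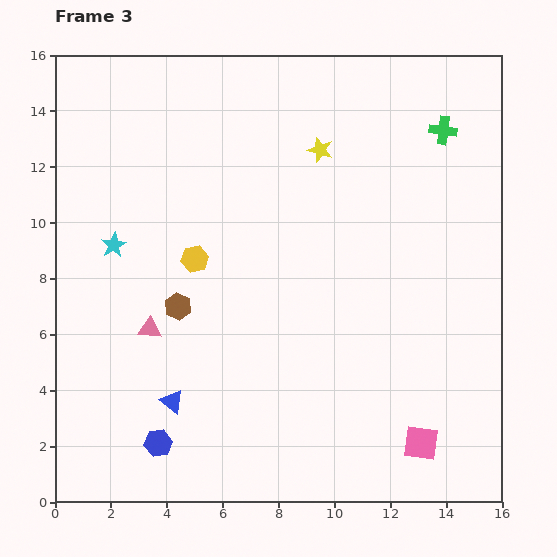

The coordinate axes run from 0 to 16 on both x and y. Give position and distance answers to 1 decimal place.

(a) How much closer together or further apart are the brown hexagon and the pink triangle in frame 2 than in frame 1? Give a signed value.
-4.3

Distance in frame 1: 8.1. Distance in frame 2: 3.8.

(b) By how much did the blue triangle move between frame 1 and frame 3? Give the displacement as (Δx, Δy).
(-8.3, -7.2)

The blue triangle was at (12.5, 10.8) in frame 1 and (4.2, 3.6) in frame 3.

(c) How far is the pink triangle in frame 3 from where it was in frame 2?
4.2

The pink triangle moved from (7.2, 4.4) to (3.4, 6.2), a distance of √(3.8² + 1.8²) ≈ 4.2.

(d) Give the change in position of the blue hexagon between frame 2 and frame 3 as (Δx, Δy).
(-1.5, 0.5)

The blue hexagon was at (5.2, 1.6) in frame 2 and (3.7, 2.1) in frame 3.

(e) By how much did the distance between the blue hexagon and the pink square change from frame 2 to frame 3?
+3.4

Distance in frame 2: 6.0. Distance in frame 3: 9.4.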